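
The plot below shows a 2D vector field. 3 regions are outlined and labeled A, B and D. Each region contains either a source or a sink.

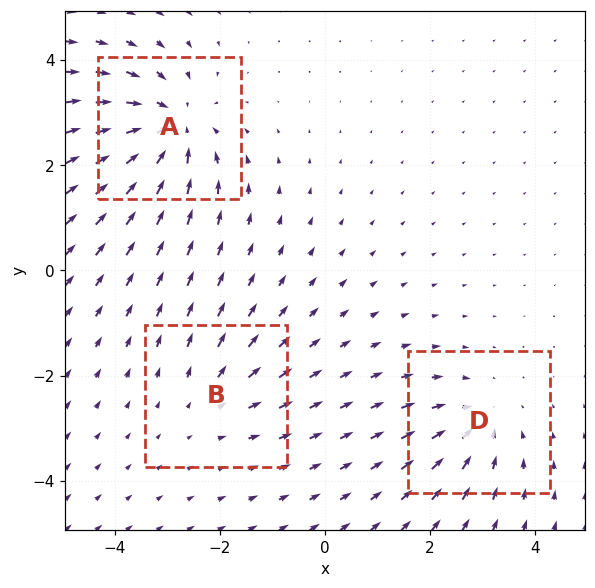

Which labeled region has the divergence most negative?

A

Divergence at each region's feature centre — A: about -5, B: about +2, D: about -3. Region A is most negative.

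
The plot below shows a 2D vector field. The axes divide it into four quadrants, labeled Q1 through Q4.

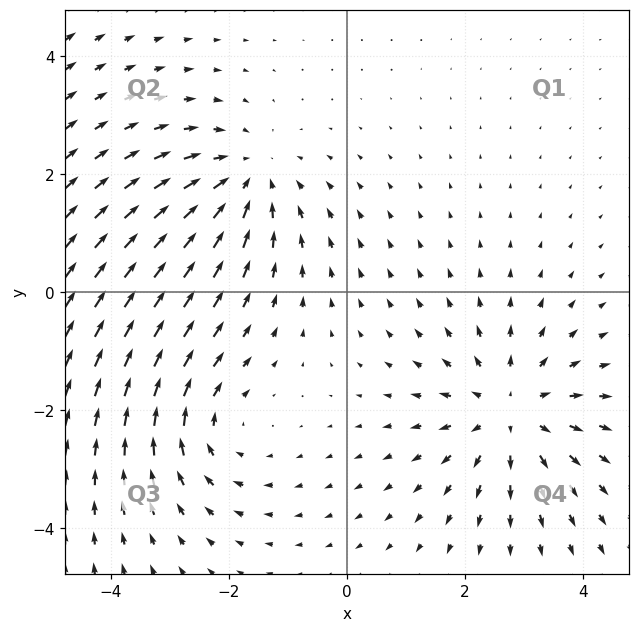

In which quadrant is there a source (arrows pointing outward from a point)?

Q4

The source sits at approximately (2.8, -2.0), which lies in quadrant Q4. The divergence there is about +4, positive as expected for a source.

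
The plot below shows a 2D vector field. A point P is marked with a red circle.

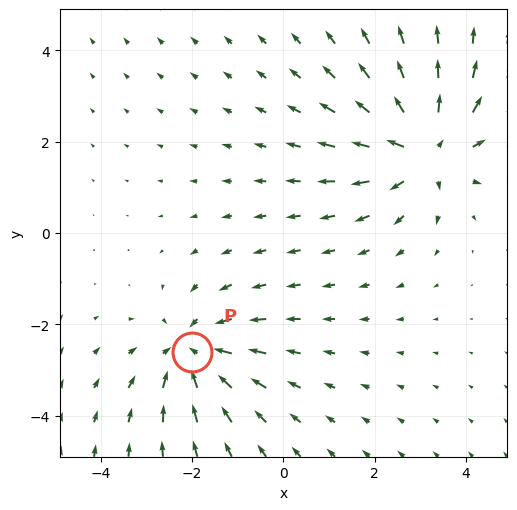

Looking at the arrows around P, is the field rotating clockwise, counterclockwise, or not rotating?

Near P at (-2.0, -2.6) the arrows show no circulation. The curl there is ≈0.

not rotating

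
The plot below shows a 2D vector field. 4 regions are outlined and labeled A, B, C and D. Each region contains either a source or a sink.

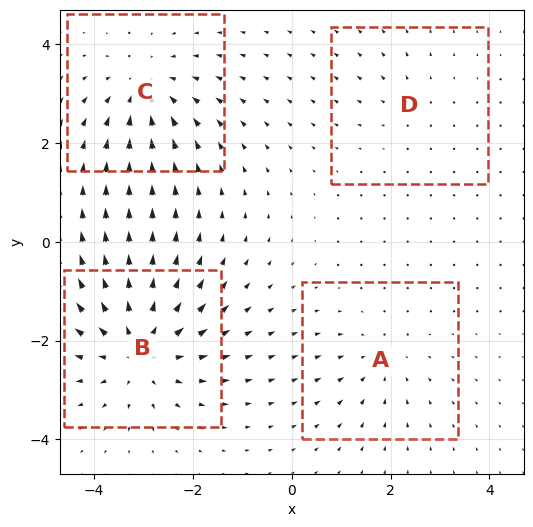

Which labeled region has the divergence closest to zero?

D

Divergence at each region's feature centre — A: about -3, B: about +6, C: about -4, D: about +2. Region D is closest to zero.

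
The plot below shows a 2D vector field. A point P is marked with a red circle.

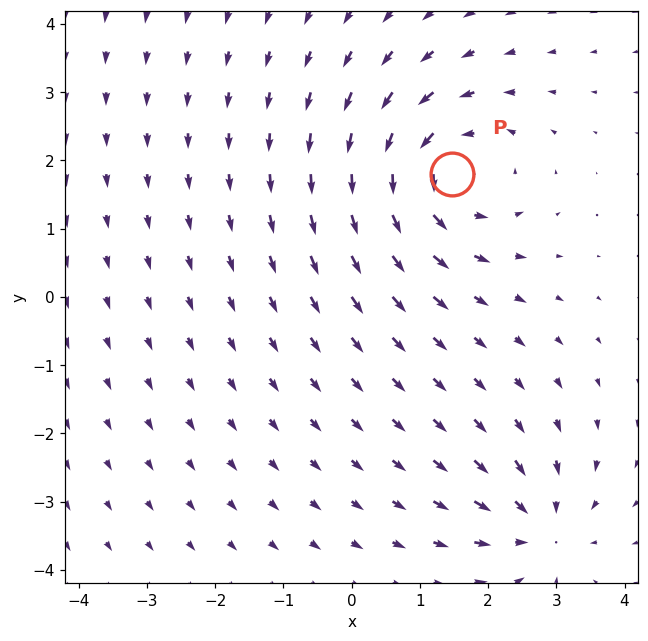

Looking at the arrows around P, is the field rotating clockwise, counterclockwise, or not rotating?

Near P at (1.5, 1.8) the arrows circulate counterclockwise. The curl (z-component) there is about +5; positive curl means counterclockwise rotation.

counterclockwise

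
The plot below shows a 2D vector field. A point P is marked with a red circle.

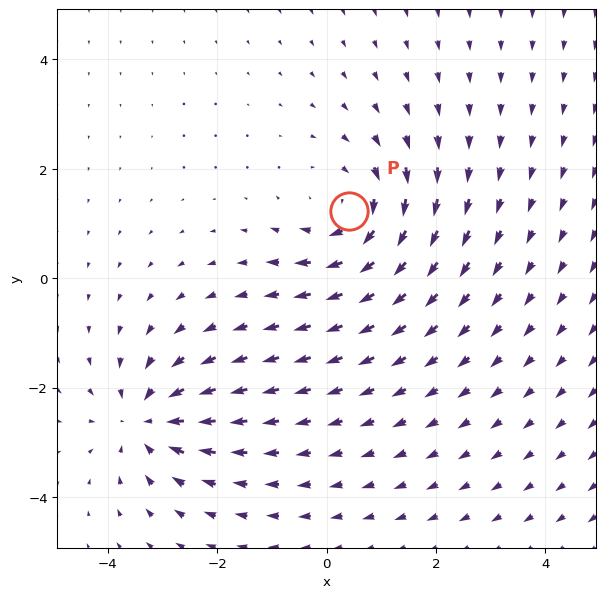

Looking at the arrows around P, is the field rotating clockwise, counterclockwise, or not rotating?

Near P at (0.4, 1.2) the arrows circulate clockwise. The curl (z-component) there is about -4; negative curl means clockwise rotation.

clockwise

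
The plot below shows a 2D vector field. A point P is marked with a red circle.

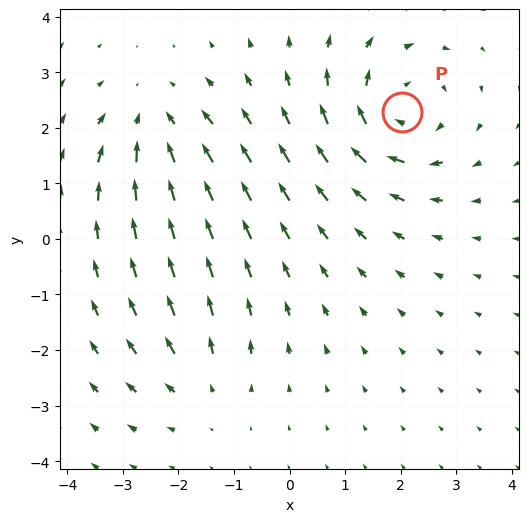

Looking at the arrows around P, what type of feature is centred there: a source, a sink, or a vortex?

vortex

At P (2.0, 2.3) the arrows circulate clockwise. Divergence ≈0, curl about -5 — near-zero divergence with nonzero curl is a vortex.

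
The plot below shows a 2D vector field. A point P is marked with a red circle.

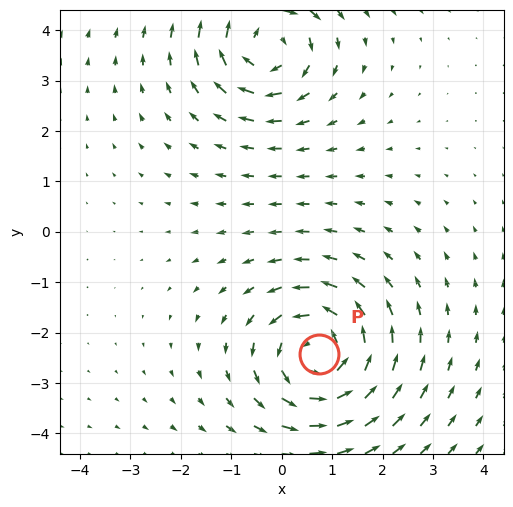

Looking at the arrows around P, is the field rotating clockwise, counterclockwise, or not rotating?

counterclockwise

Near P at (0.7, -2.4) the arrows circulate counterclockwise. The curl (z-component) there is about +4; positive curl means counterclockwise rotation.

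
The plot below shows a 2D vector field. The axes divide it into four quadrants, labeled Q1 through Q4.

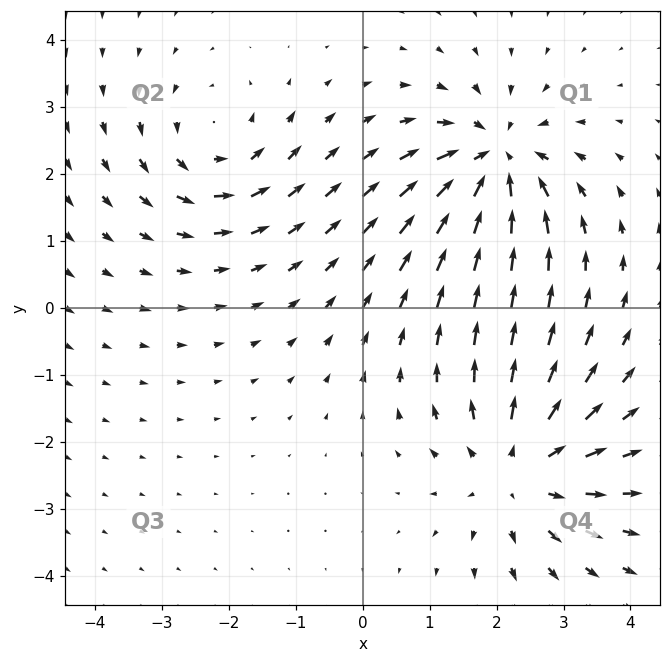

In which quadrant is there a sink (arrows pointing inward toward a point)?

The sink sits at approximately (2.0, 2.2), which lies in quadrant Q1. The divergence there is about -6, negative as expected for a sink.

Q1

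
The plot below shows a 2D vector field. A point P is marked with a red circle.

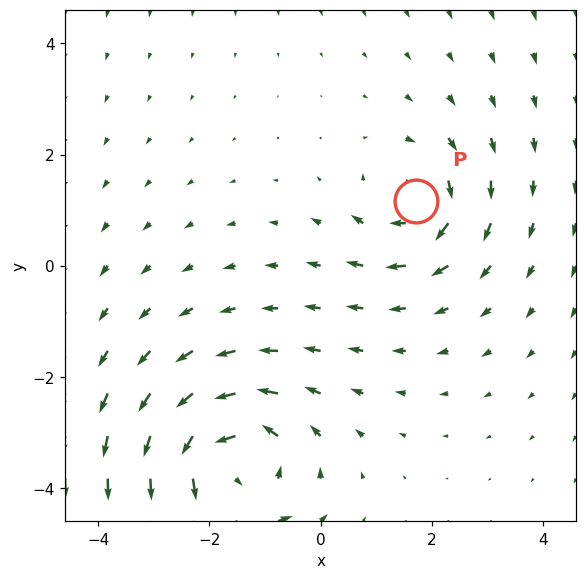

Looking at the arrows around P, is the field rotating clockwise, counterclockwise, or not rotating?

Near P at (1.7, 1.2) the arrows circulate clockwise. The curl (z-component) there is about -4; negative curl means clockwise rotation.

clockwise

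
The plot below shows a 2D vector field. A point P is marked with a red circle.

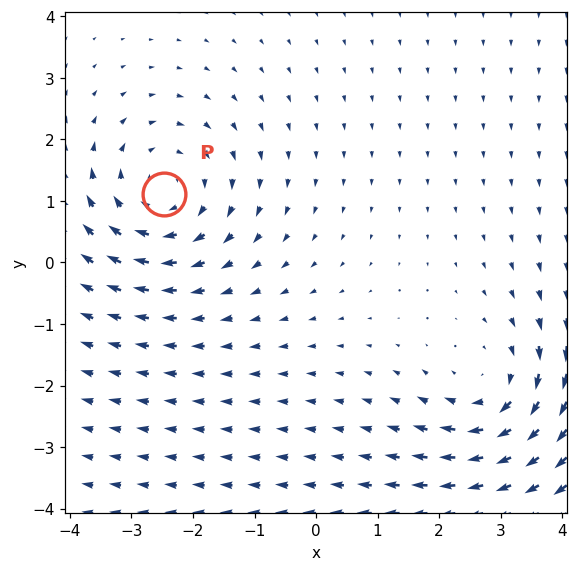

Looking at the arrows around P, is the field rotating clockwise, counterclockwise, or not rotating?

Near P at (-2.5, 1.1) the arrows circulate clockwise. The curl (z-component) there is about -4; negative curl means clockwise rotation.

clockwise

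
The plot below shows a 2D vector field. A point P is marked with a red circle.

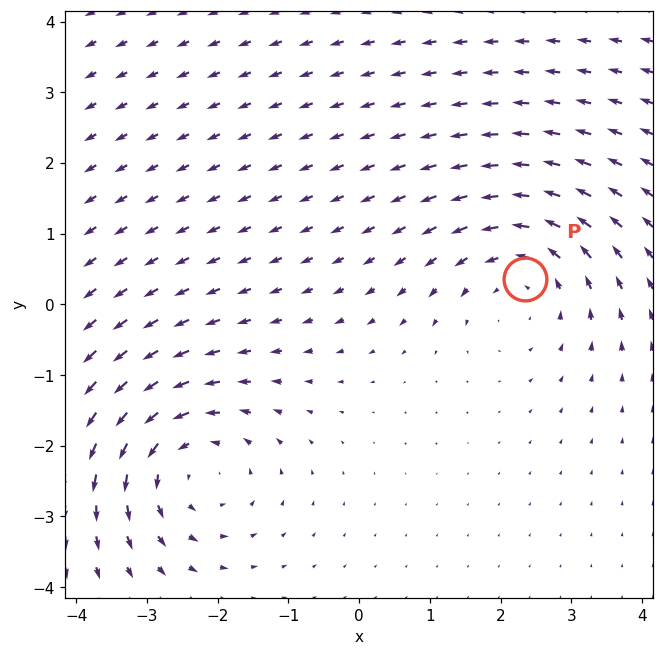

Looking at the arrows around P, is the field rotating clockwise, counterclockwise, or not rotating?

counterclockwise

Near P at (2.3, 0.4) the arrows circulate counterclockwise. The curl (z-component) there is about +3; positive curl means counterclockwise rotation.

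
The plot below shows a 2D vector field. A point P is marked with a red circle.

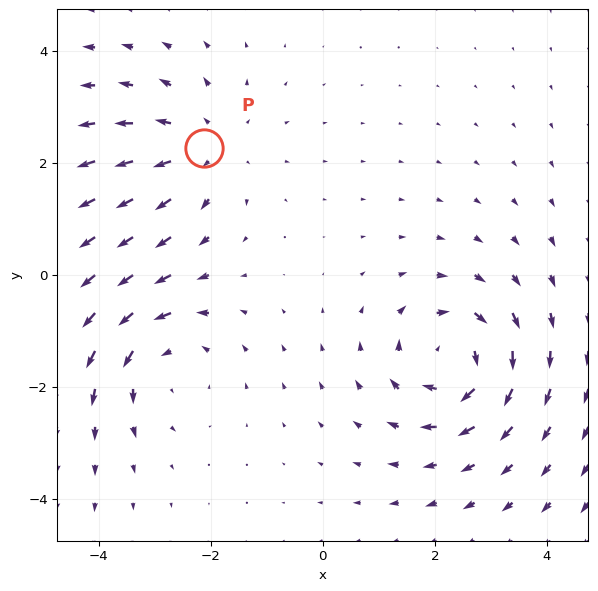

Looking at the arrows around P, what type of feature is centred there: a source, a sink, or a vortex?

At P (-2.1, 2.3) the arrows spread outward. Divergence about +3, curl ≈0 — positive divergence with near-zero curl is a source.

source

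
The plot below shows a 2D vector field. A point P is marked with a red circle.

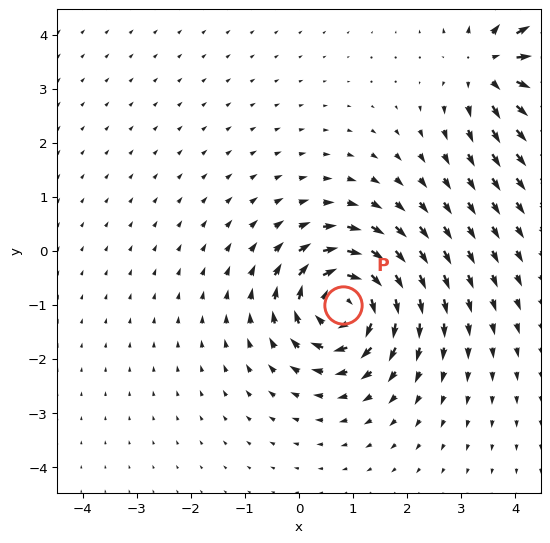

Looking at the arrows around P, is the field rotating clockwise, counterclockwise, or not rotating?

clockwise

Near P at (0.8, -1.0) the arrows circulate clockwise. The curl (z-component) there is about -7; negative curl means clockwise rotation.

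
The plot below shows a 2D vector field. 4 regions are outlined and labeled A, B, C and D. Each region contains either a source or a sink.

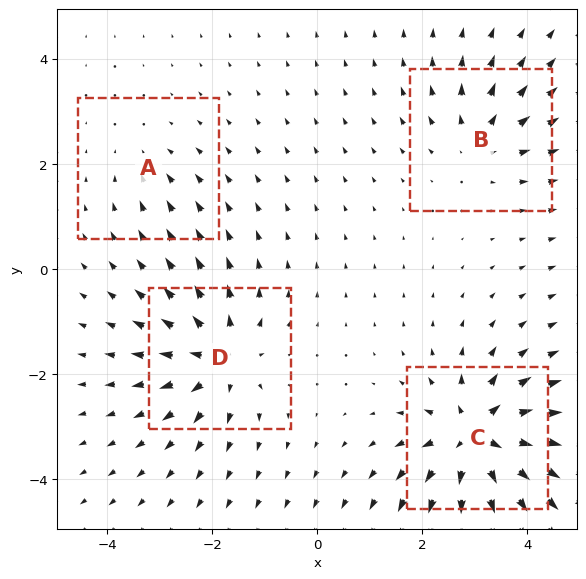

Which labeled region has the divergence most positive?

Divergence at each region's feature centre — A: about -2, B: about +4, C: about +9, D: about +7. Region C is most positive.

C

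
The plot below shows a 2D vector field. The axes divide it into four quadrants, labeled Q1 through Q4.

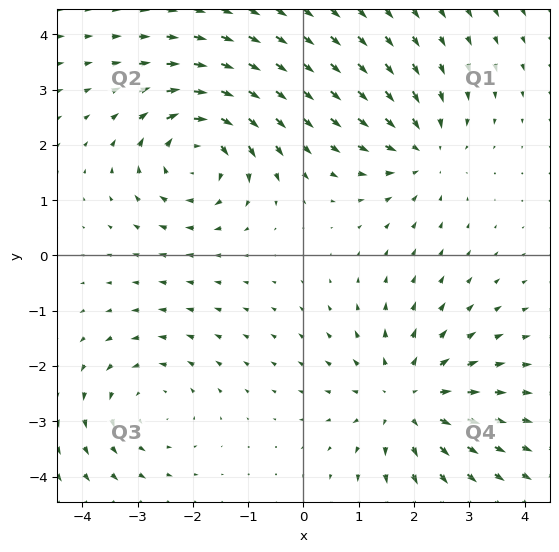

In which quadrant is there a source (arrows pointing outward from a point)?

The source sits at approximately (1.9, -2.6), which lies in quadrant Q4. The divergence there is about +3, positive as expected for a source.

Q4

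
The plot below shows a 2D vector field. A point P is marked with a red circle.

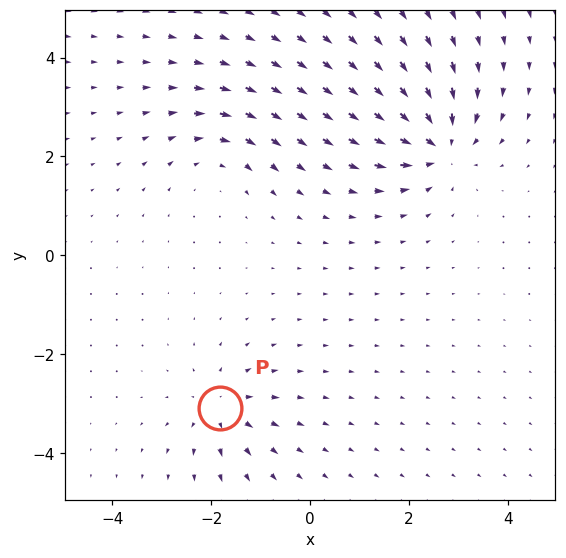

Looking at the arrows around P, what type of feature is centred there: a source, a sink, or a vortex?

source

At P (-1.8, -3.1) the arrows spread outward. Divergence about +4, curl ≈0 — positive divergence with near-zero curl is a source.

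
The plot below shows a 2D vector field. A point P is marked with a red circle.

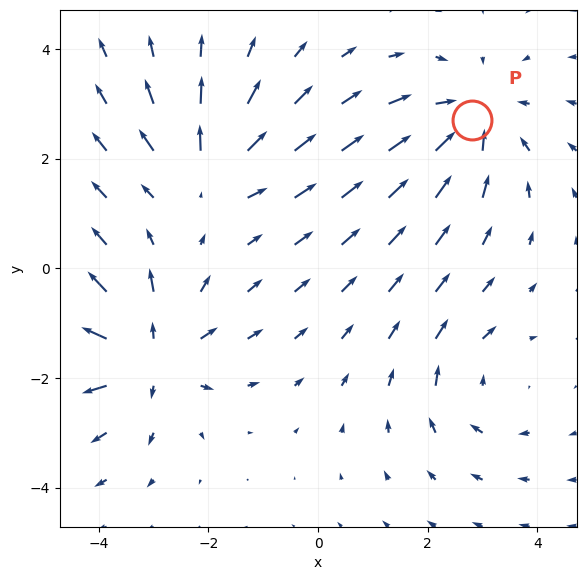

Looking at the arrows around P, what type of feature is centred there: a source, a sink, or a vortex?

At P (2.8, 2.7) the arrows converge inward. Divergence about -4, curl ≈0 — negative divergence with near-zero curl is a sink.

sink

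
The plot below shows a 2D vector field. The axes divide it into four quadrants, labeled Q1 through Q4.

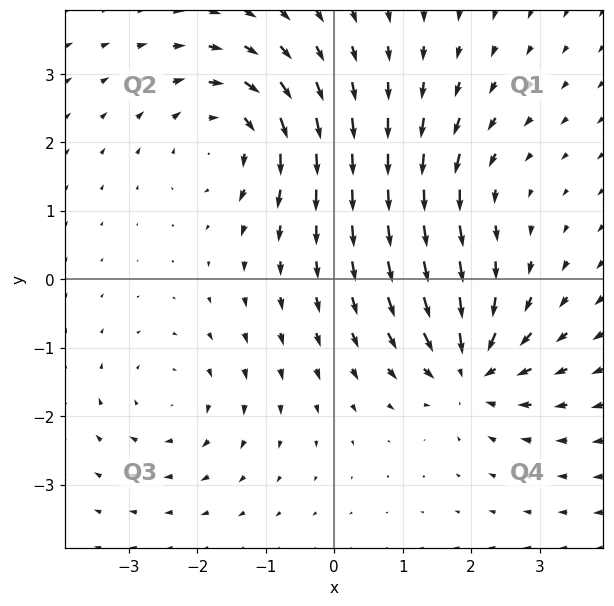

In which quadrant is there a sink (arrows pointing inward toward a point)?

Q4

The sink sits at approximately (2.0, -1.3), which lies in quadrant Q4. The divergence there is about -7, negative as expected for a sink.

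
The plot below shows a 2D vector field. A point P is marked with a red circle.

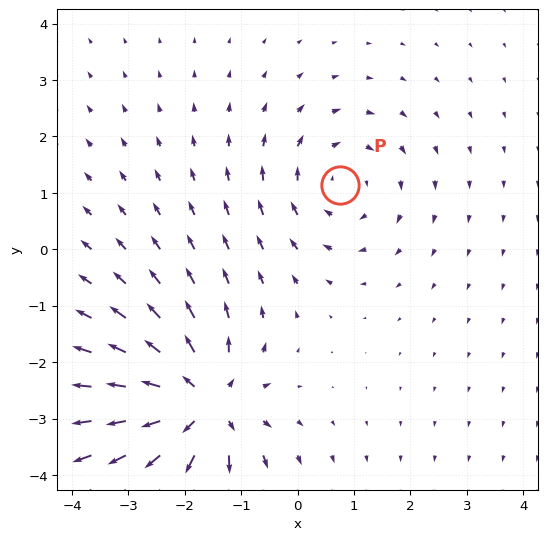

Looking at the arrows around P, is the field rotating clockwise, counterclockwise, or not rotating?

Near P at (0.7, 1.1) the arrows circulate clockwise. The curl (z-component) there is about -3; negative curl means clockwise rotation.

clockwise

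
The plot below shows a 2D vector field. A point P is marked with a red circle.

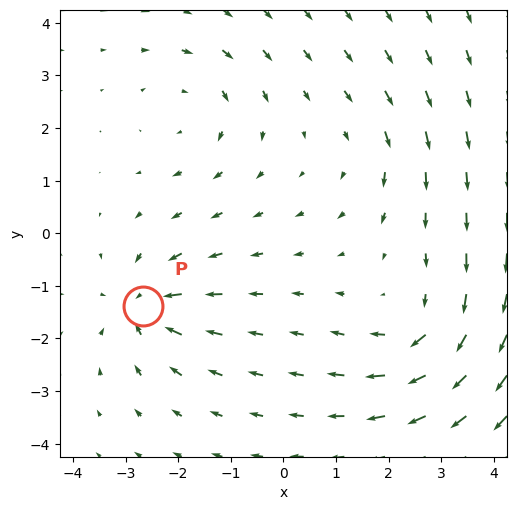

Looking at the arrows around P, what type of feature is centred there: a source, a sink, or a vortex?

At P (-2.7, -1.4) the arrows converge inward. Divergence about -5, curl ≈0 — negative divergence with near-zero curl is a sink.

sink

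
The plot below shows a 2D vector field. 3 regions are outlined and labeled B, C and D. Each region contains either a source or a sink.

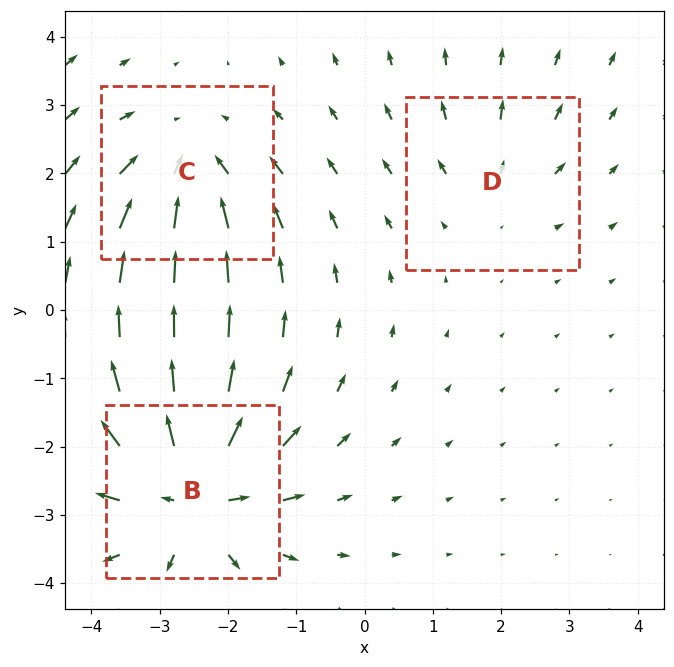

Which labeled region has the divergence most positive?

Divergence at each region's feature centre — B: about +6, C: about -4, D: about +2. Region B is most positive.

B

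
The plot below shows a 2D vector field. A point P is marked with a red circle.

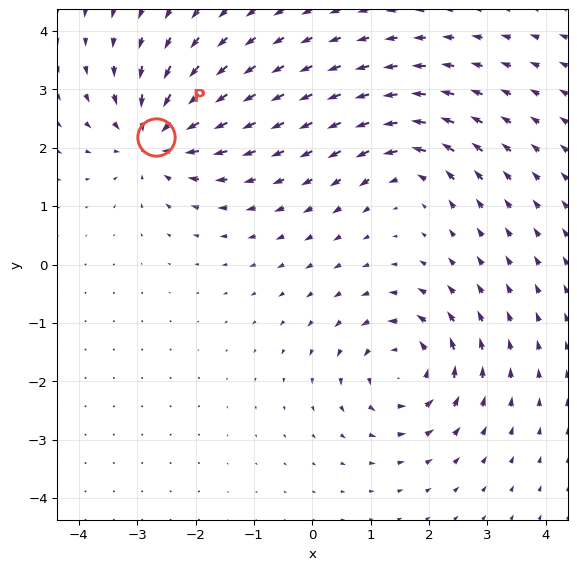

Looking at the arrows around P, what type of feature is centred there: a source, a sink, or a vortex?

At P (-2.7, 2.2) the arrows converge inward. Divergence about -6, curl ≈0 — negative divergence with near-zero curl is a sink.

sink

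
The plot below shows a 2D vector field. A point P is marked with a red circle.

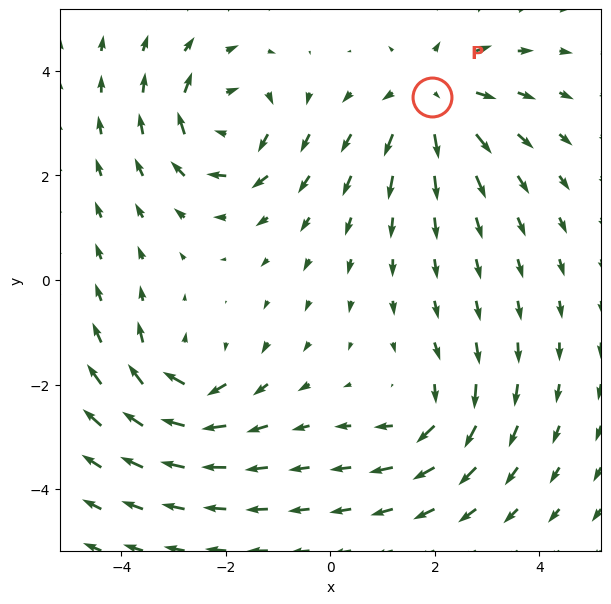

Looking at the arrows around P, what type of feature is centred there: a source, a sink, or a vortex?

source

At P (1.9, 3.5) the arrows spread outward. Divergence about +4, curl ≈0 — positive divergence with near-zero curl is a source.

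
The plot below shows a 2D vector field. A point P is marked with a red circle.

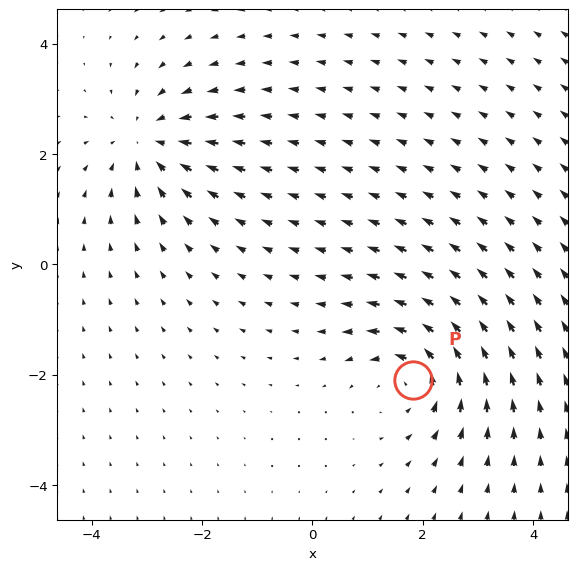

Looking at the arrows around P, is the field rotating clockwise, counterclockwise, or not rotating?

counterclockwise

Near P at (1.8, -2.1) the arrows circulate counterclockwise. The curl (z-component) there is about +4; positive curl means counterclockwise rotation.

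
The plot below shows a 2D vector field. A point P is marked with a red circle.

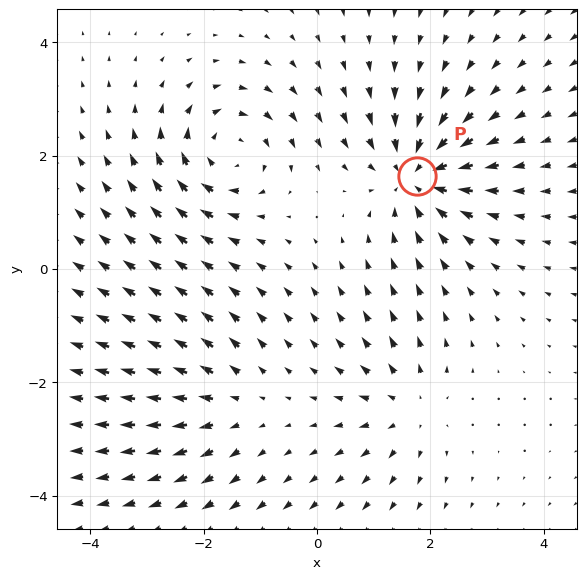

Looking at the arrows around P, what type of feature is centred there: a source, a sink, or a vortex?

At P (1.8, 1.6) the arrows converge inward. Divergence about -5, curl ≈0 — negative divergence with near-zero curl is a sink.

sink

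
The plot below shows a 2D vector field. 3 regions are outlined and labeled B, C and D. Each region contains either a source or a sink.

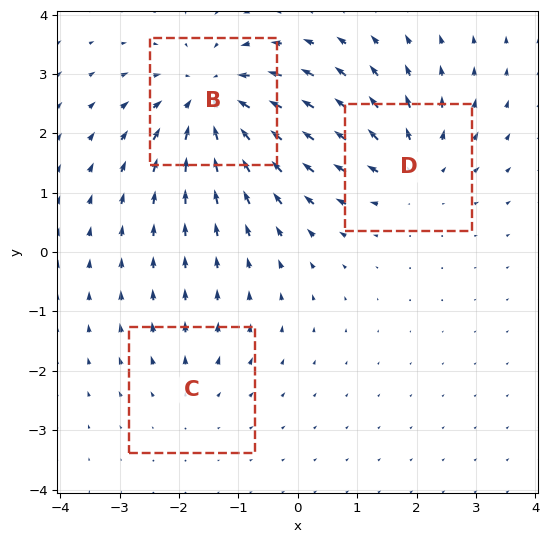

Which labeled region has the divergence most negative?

B

Divergence at each region's feature centre — B: about -5, C: about +2, D: about +3. Region B is most negative.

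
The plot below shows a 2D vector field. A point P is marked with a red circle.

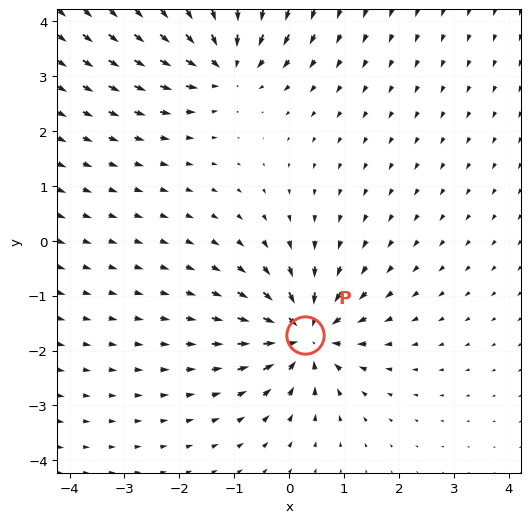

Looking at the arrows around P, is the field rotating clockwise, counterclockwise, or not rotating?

Near P at (0.3, -1.7) the arrows show no circulation. The curl there is ≈0.

not rotating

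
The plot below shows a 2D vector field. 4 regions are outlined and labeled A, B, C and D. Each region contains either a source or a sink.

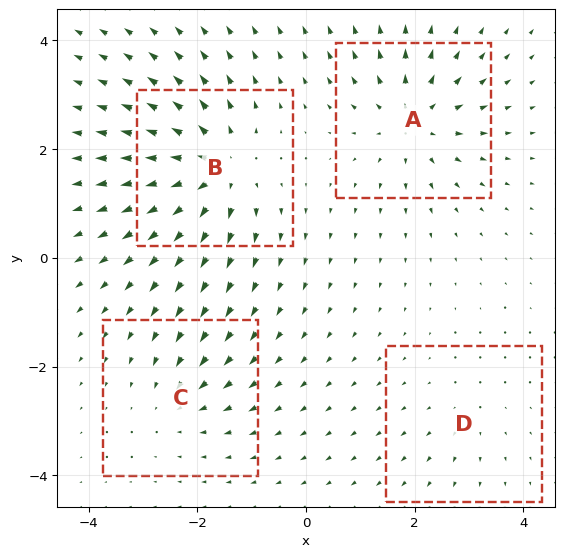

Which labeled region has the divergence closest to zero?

D

Divergence at each region's feature centre — A: about +6, B: about +7, C: about -3, D: about +2. Region D is closest to zero.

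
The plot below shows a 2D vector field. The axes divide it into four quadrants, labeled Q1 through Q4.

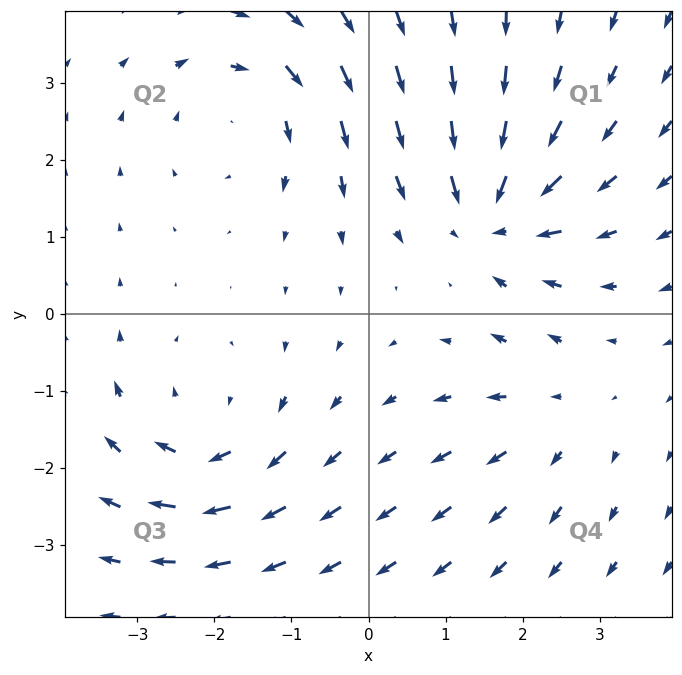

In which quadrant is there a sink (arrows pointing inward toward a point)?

Q1

The sink sits at approximately (1.6, 1.3), which lies in quadrant Q1. The divergence there is about -6, negative as expected for a sink.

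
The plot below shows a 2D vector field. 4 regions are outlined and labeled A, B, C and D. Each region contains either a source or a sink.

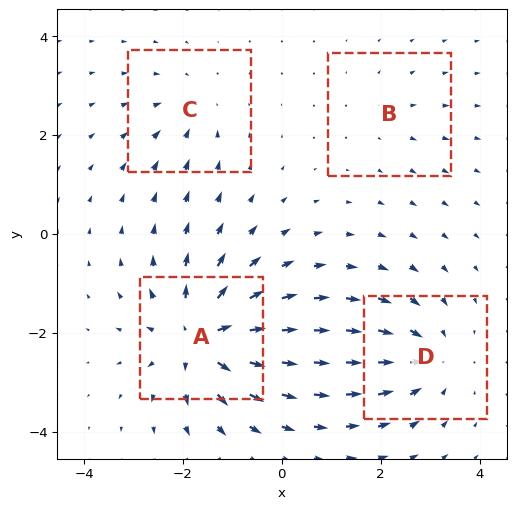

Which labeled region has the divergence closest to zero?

Divergence at each region's feature centre — A: about +7, B: about +2, C: about -3, D: about -5. Region B is closest to zero.

B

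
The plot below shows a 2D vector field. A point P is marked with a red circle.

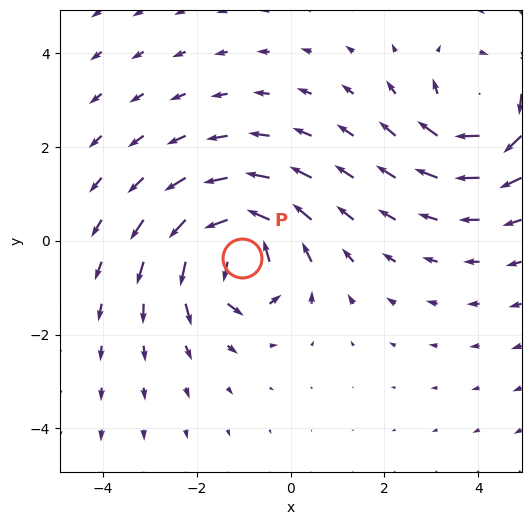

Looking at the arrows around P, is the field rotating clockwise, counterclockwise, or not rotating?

Near P at (-1.0, -0.4) the arrows circulate counterclockwise. The curl (z-component) there is about +6; positive curl means counterclockwise rotation.

counterclockwise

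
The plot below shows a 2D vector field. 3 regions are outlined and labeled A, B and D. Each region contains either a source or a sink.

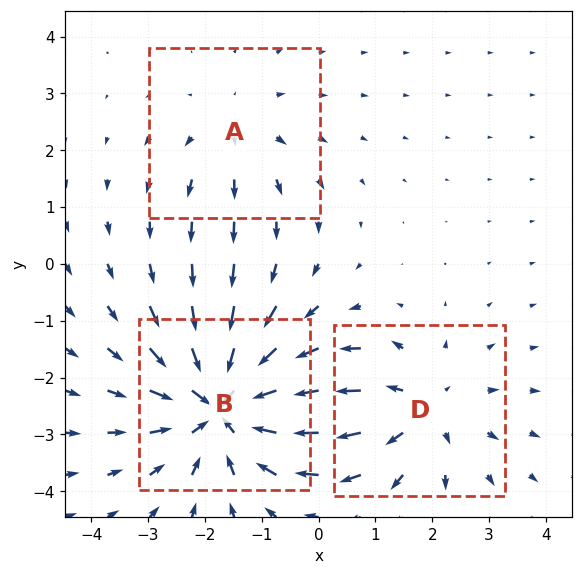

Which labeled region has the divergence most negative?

B

Divergence at each region's feature centre — A: about +2, B: about -4, D: about +3. Region B is most negative.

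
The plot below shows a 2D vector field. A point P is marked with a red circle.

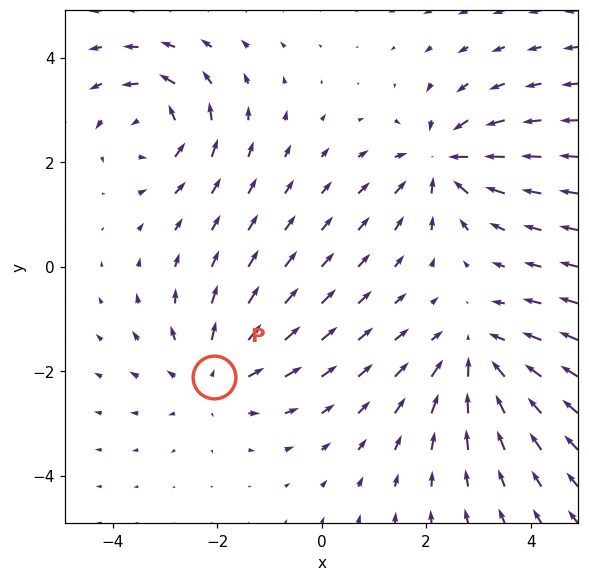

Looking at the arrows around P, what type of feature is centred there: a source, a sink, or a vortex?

source

At P (-2.1, -2.1) the arrows spread outward. Divergence about +3, curl ≈0 — positive divergence with near-zero curl is a source.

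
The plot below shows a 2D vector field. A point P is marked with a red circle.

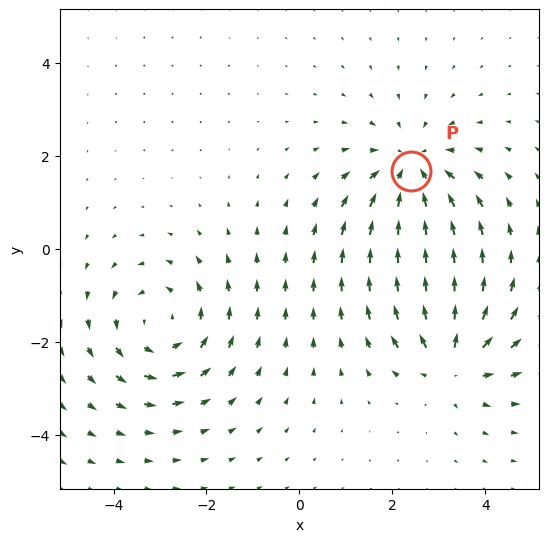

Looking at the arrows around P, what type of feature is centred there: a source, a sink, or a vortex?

sink

At P (2.4, 1.7) the arrows converge inward. Divergence about -3, curl ≈0 — negative divergence with near-zero curl is a sink.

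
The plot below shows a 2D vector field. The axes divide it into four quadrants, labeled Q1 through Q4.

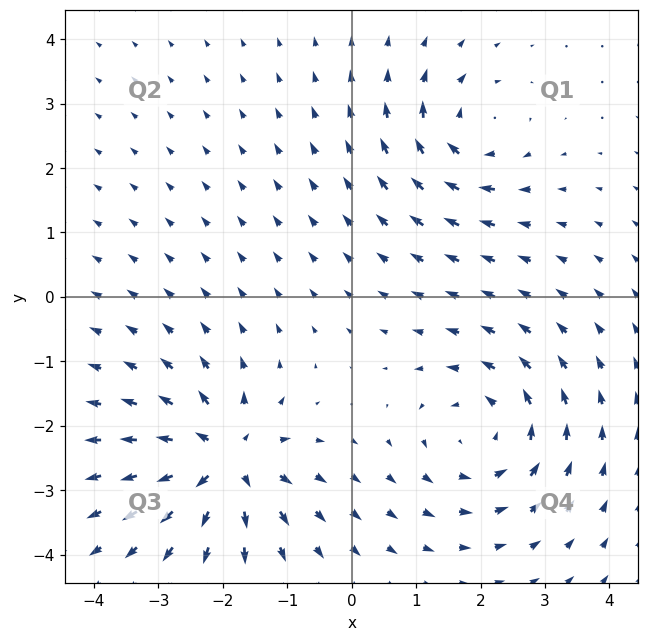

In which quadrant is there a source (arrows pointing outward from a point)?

The source sits at approximately (-2.0, -2.5), which lies in quadrant Q3. The divergence there is about +6, positive as expected for a source.

Q3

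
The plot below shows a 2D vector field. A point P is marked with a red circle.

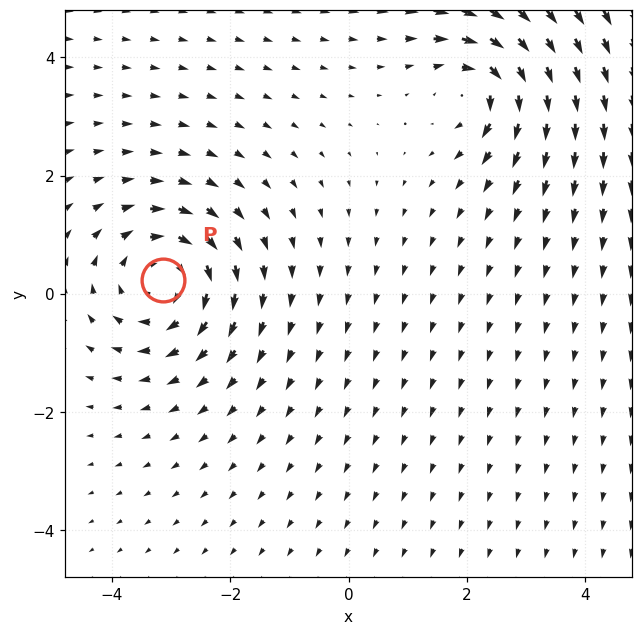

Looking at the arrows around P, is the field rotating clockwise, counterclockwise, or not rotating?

clockwise

Near P at (-3.1, 0.2) the arrows circulate clockwise. The curl (z-component) there is about -4; negative curl means clockwise rotation.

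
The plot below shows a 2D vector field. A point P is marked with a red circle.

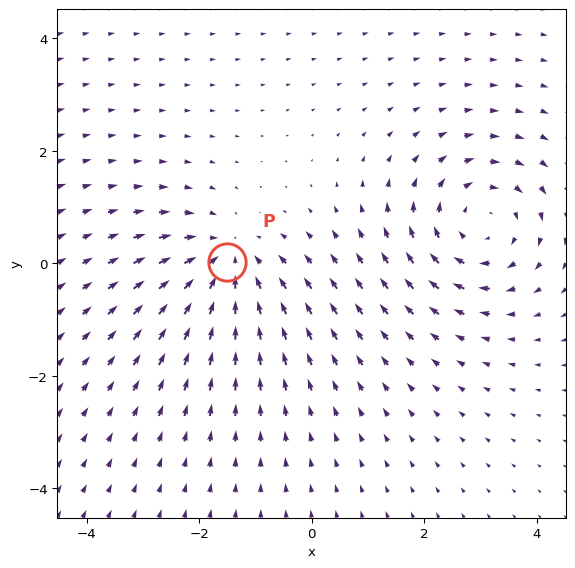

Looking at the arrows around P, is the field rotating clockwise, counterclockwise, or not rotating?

Near P at (-1.5, 0.0) the arrows show no circulation. The curl there is ≈0.

not rotating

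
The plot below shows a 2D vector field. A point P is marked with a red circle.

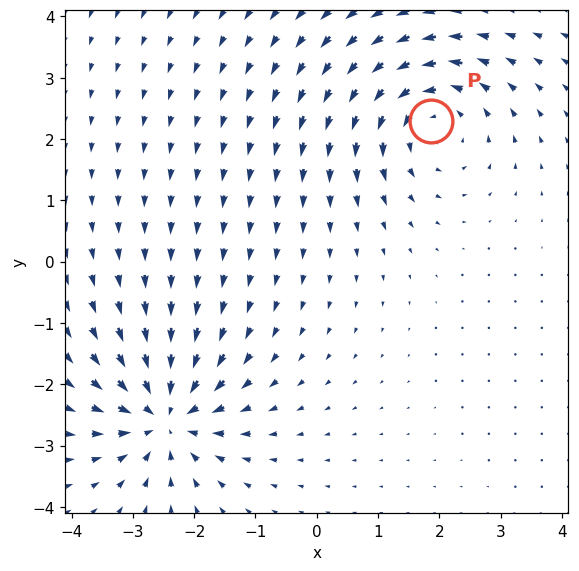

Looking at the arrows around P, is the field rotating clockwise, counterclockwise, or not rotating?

Near P at (1.9, 2.3) the arrows circulate counterclockwise. The curl (z-component) there is about +4; positive curl means counterclockwise rotation.

counterclockwise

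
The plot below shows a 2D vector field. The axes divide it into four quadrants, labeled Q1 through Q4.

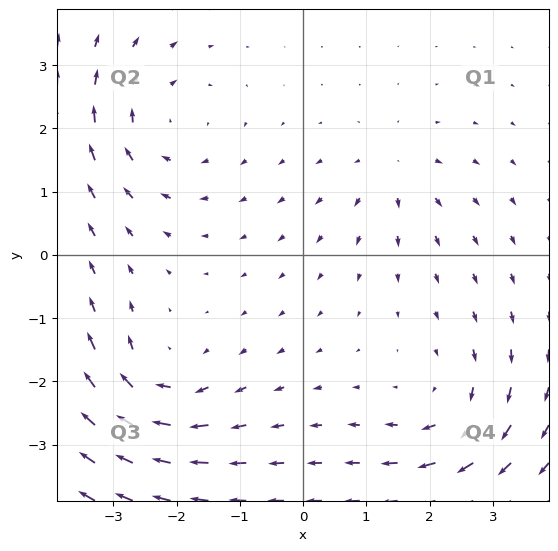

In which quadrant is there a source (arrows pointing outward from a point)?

Q1

The source sits at approximately (1.4, 1.3), which lies in quadrant Q1. The divergence there is about +4, positive as expected for a source.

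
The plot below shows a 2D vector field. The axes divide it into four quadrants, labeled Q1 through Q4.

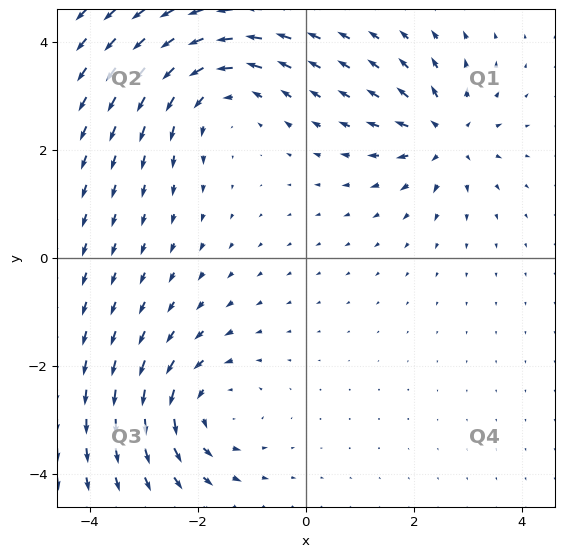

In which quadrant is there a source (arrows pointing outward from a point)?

The source sits at approximately (2.6, 2.3), which lies in quadrant Q1. The divergence there is about +4, positive as expected for a source.

Q1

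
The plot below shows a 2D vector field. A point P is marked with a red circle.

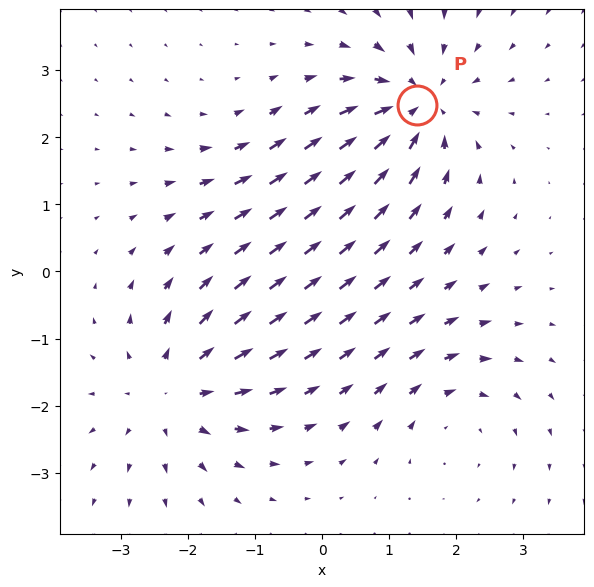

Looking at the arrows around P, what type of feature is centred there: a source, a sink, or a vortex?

At P (1.4, 2.5) the arrows converge inward. Divergence about -6, curl ≈0 — negative divergence with near-zero curl is a sink.

sink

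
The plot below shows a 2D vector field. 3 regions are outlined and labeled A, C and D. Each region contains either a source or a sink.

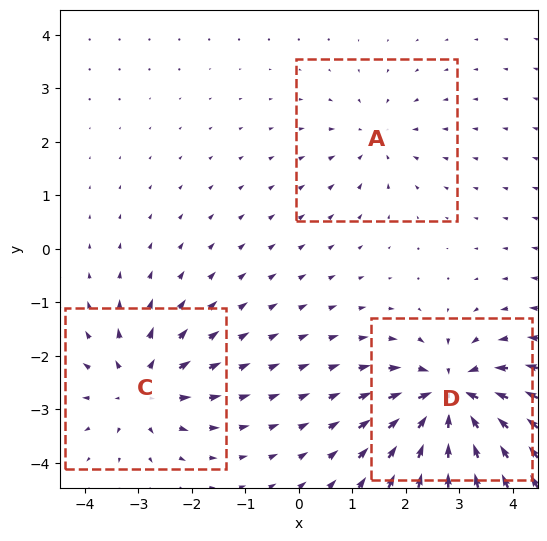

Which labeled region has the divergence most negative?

D

Divergence at each region's feature centre — A: about -2, C: about +4, D: about -6. Region D is most negative.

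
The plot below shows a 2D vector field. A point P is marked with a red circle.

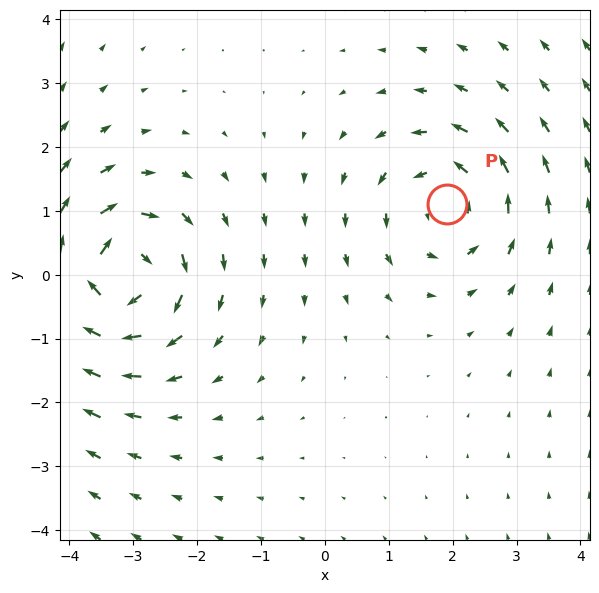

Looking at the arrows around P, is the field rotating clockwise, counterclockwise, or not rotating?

Near P at (1.9, 1.1) the arrows circulate counterclockwise. The curl (z-component) there is about +4; positive curl means counterclockwise rotation.

counterclockwise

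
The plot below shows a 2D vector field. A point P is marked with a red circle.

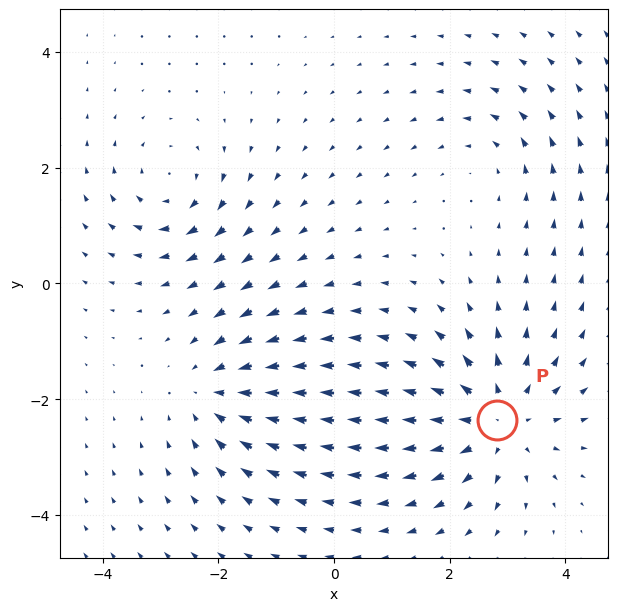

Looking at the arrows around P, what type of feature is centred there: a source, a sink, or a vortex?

source

At P (2.8, -2.4) the arrows spread outward. Divergence about +4, curl ≈0 — positive divergence with near-zero curl is a source.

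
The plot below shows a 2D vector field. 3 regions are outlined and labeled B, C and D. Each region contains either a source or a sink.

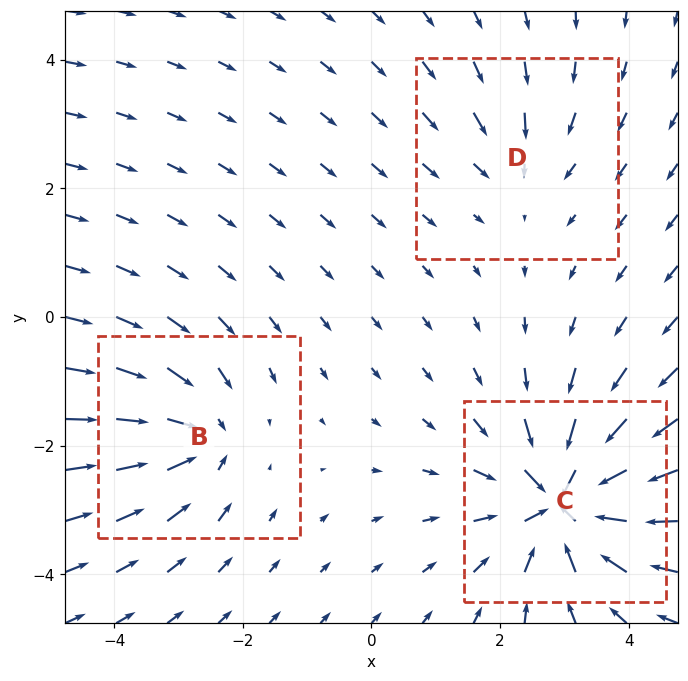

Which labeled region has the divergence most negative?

Divergence at each region's feature centre — B: about -4, C: about -6, D: about -2. Region C is most negative.

C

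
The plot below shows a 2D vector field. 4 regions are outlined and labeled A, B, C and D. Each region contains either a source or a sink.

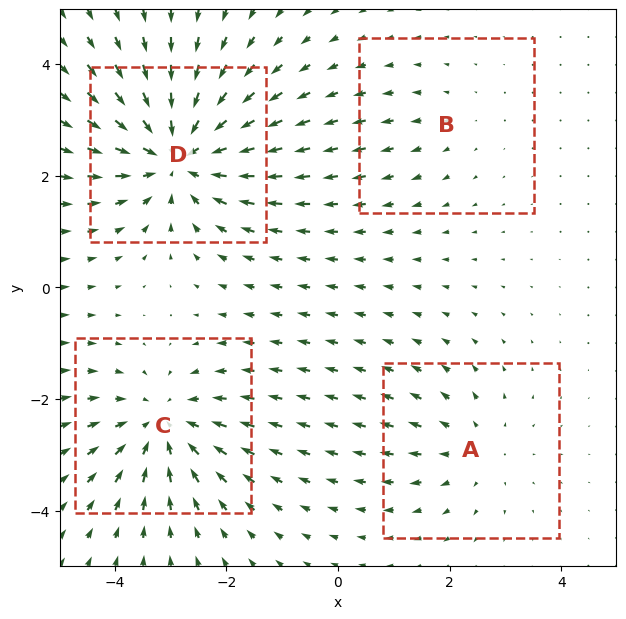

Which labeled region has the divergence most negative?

Divergence at each region's feature centre — A: about +3, B: about +2, C: about -5, D: about -6. Region D is most negative.

D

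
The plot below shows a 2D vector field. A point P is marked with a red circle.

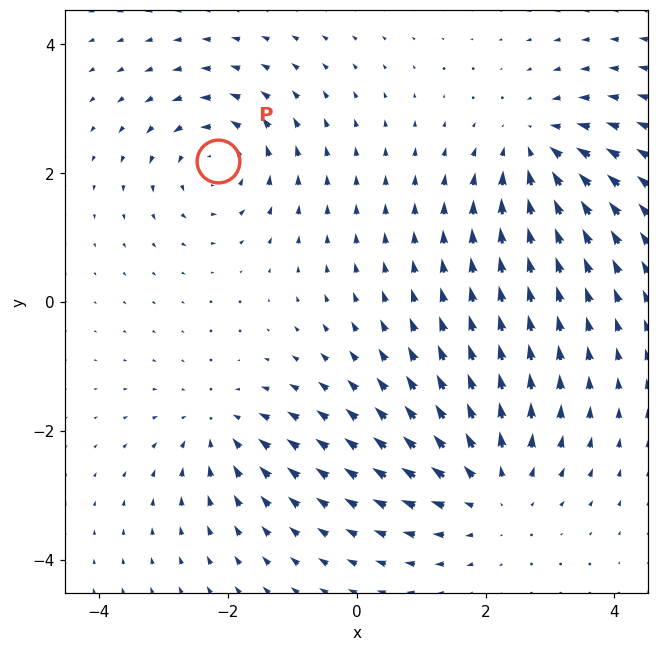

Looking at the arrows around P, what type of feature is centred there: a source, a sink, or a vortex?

At P (-2.2, 2.2) the arrows circulate counterclockwise. Divergence ≈0, curl about +5 — near-zero divergence with nonzero curl is a vortex.

vortex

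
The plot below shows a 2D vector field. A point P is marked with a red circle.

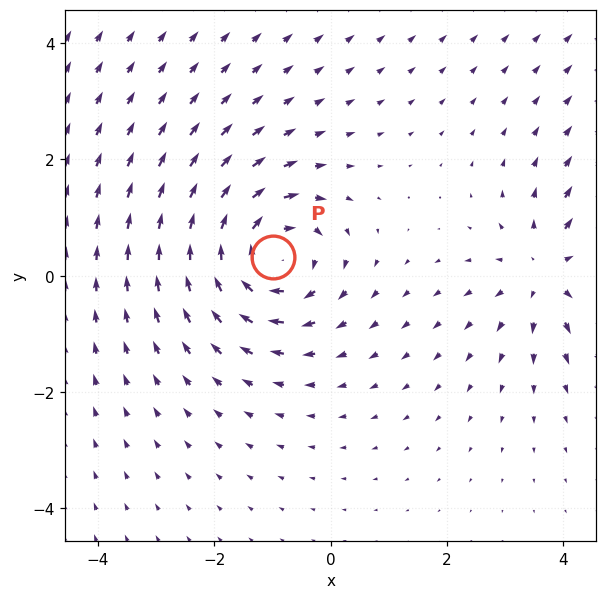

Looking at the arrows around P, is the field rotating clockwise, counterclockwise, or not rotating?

Near P at (-1.0, 0.3) the arrows circulate clockwise. The curl (z-component) there is about -5; negative curl means clockwise rotation.

clockwise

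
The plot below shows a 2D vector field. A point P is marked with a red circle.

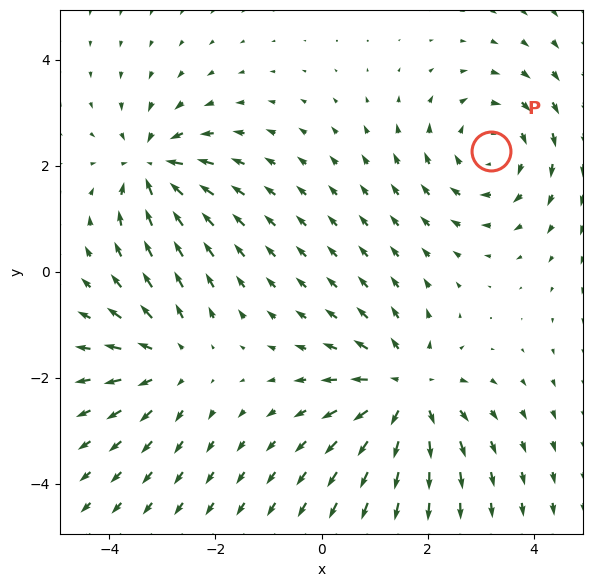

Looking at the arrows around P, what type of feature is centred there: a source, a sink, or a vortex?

vortex

At P (3.2, 2.3) the arrows circulate clockwise. Divergence ≈0, curl about -3 — near-zero divergence with nonzero curl is a vortex.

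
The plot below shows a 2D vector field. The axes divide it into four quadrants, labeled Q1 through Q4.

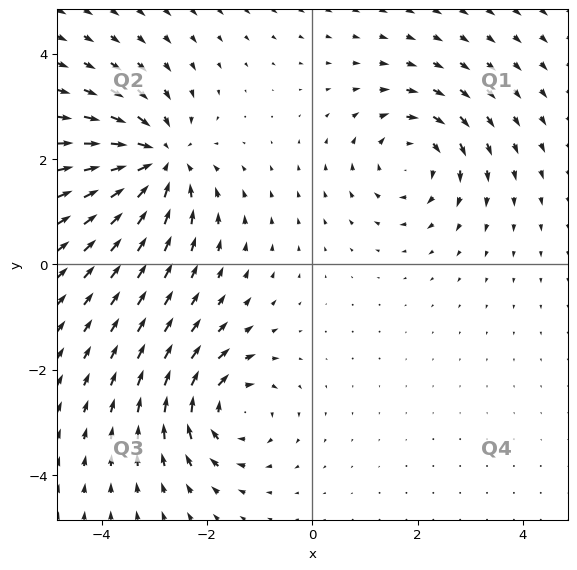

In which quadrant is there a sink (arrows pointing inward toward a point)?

Q2

The sink sits at approximately (-2.9, 2.0), which lies in quadrant Q2. The divergence there is about -5, negative as expected for a sink.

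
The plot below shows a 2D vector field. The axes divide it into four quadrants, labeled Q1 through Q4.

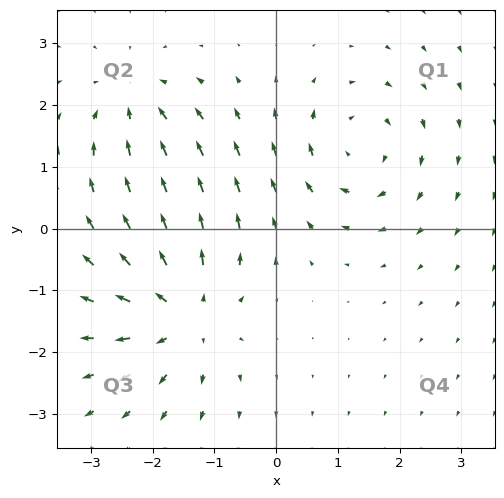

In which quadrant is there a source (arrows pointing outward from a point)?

The source sits at approximately (-1.5, -1.4), which lies in quadrant Q3. The divergence there is about +5, positive as expected for a source.

Q3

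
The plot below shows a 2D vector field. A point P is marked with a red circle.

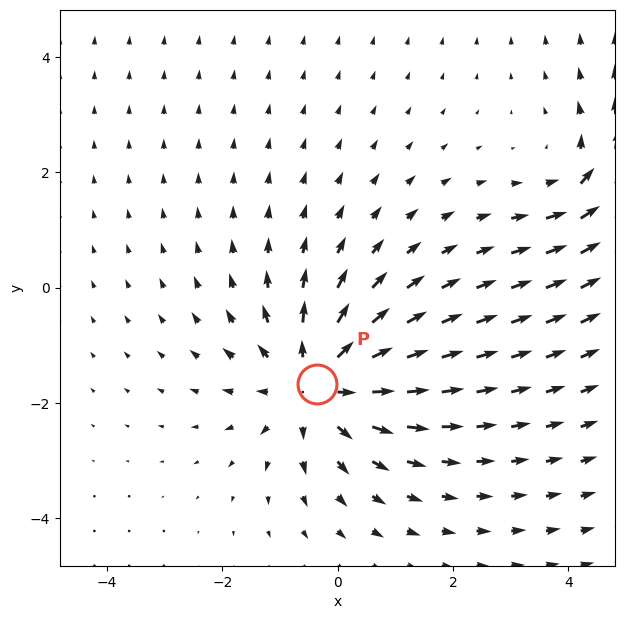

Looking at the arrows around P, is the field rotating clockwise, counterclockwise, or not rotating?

not rotating

Near P at (-0.3, -1.7) the arrows show no circulation. The curl there is ≈0.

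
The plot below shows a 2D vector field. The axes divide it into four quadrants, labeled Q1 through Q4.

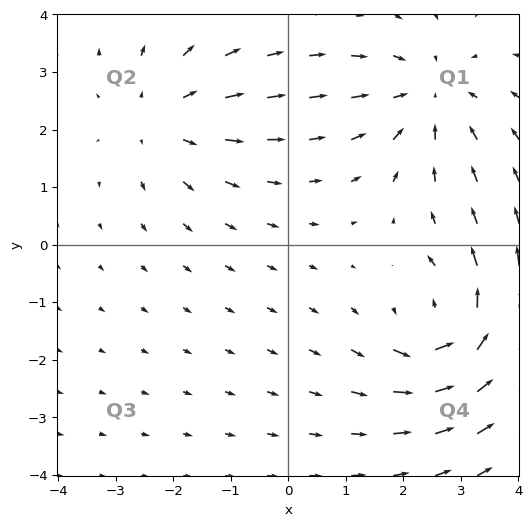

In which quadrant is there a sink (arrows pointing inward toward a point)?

The sink sits at approximately (2.4, 2.6), which lies in quadrant Q1. The divergence there is about -3, negative as expected for a sink.

Q1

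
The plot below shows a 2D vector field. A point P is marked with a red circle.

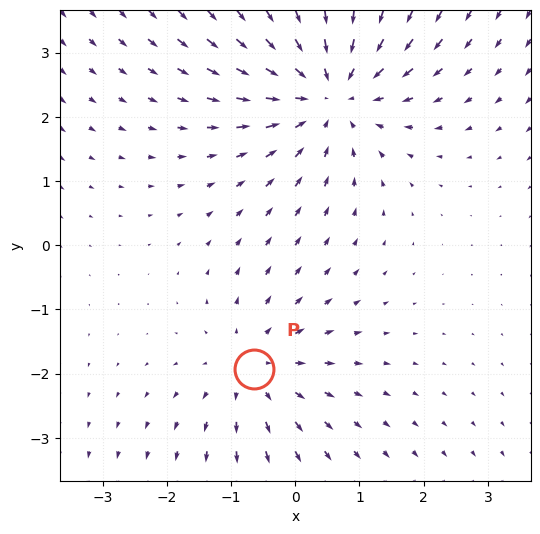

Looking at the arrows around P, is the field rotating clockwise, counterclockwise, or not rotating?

not rotating

Near P at (-0.6, -1.9) the arrows show no circulation. The curl there is ≈0.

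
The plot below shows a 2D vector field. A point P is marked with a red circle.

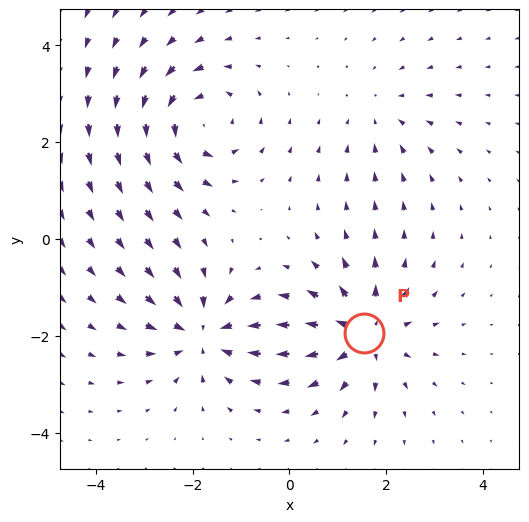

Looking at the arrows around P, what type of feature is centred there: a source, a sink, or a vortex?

At P (1.5, -1.9) the arrows spread outward. Divergence about +6, curl ≈0 — positive divergence with near-zero curl is a source.

source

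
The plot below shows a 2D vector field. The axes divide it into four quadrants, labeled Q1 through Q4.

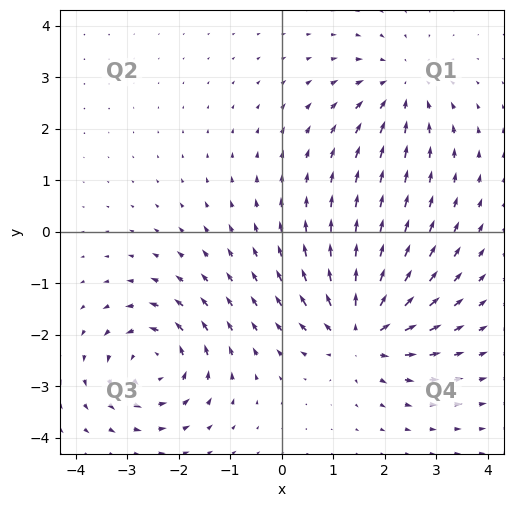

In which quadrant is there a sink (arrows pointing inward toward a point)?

The sink sits at approximately (2.3, 2.8), which lies in quadrant Q1. The divergence there is about -4, negative as expected for a sink.

Q1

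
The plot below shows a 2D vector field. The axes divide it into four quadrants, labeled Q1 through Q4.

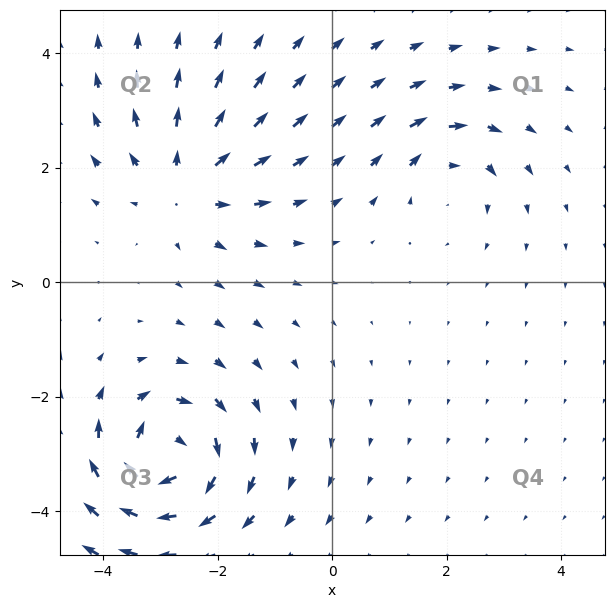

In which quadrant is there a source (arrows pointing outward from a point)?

The source sits at approximately (-2.6, 1.7), which lies in quadrant Q2. The divergence there is about +4, positive as expected for a source.

Q2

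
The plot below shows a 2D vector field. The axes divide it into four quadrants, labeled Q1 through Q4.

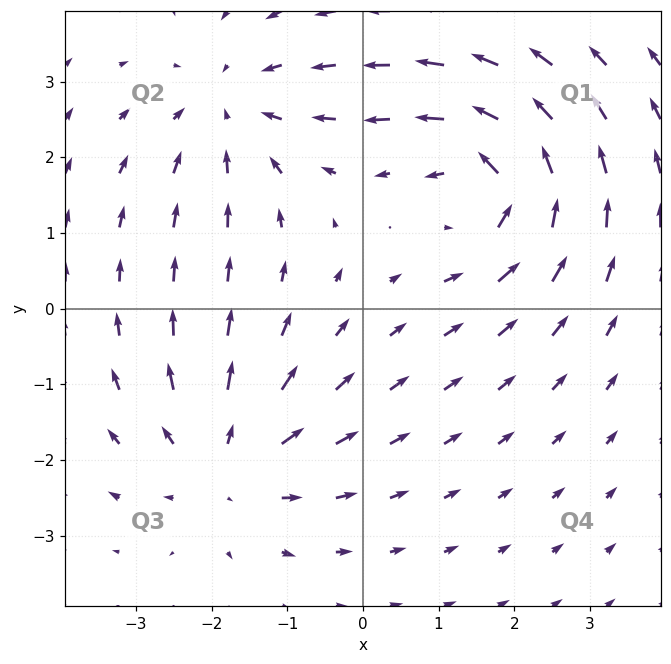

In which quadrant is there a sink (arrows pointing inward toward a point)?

The sink sits at approximately (-1.7, 2.6), which lies in quadrant Q2. The divergence there is about -3, negative as expected for a sink.

Q2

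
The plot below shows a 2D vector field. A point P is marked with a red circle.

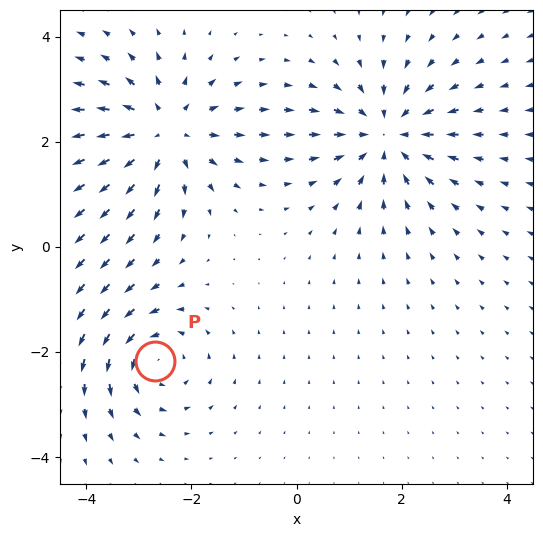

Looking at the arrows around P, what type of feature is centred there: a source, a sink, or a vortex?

At P (-2.7, -2.2) the arrows circulate counterclockwise. Divergence ≈0, curl about +4 — near-zero divergence with nonzero curl is a vortex.

vortex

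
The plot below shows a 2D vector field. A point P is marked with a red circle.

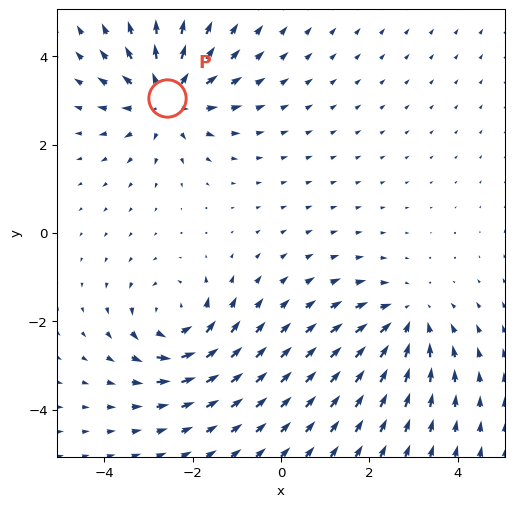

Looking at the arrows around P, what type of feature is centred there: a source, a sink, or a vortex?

At P (-2.6, 3.0) the arrows spread outward. Divergence about +5, curl ≈0 — positive divergence with near-zero curl is a source.

source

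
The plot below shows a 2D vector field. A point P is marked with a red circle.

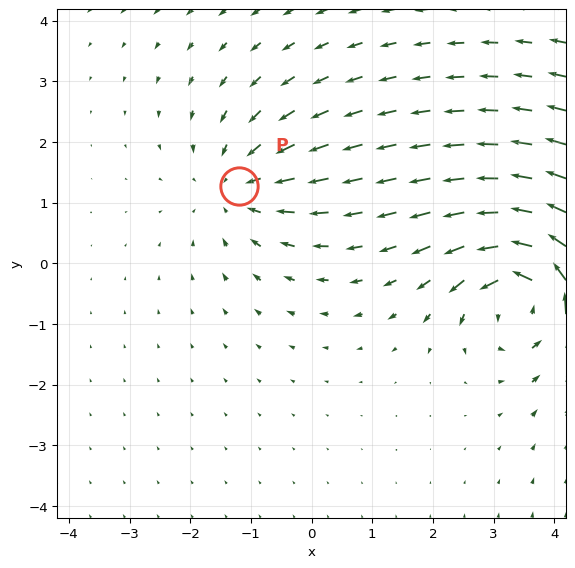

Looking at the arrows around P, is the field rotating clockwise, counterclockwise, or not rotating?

Near P at (-1.2, 1.3) the arrows show no circulation. The curl there is ≈0.

not rotating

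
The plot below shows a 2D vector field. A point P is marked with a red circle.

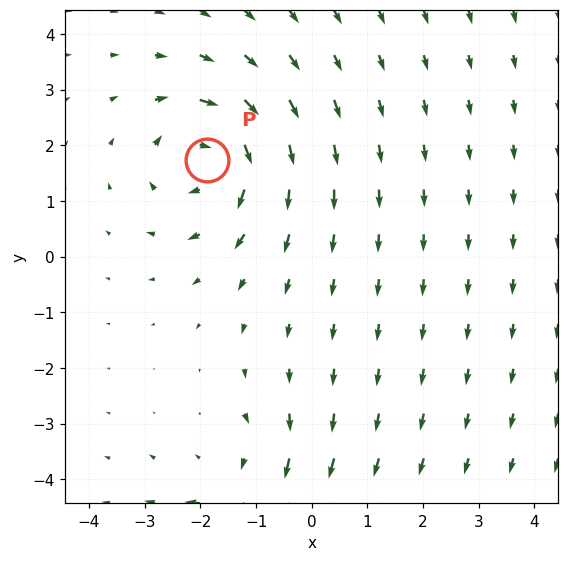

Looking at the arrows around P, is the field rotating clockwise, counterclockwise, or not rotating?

clockwise

Near P at (-1.9, 1.7) the arrows circulate clockwise. The curl (z-component) there is about -6; negative curl means clockwise rotation.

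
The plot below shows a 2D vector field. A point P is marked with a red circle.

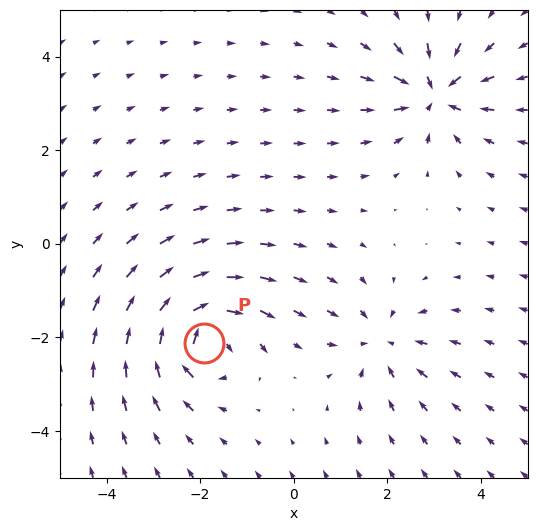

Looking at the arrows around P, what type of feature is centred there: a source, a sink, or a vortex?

vortex

At P (-1.9, -2.1) the arrows circulate clockwise. Divergence ≈0, curl about -6 — near-zero divergence with nonzero curl is a vortex.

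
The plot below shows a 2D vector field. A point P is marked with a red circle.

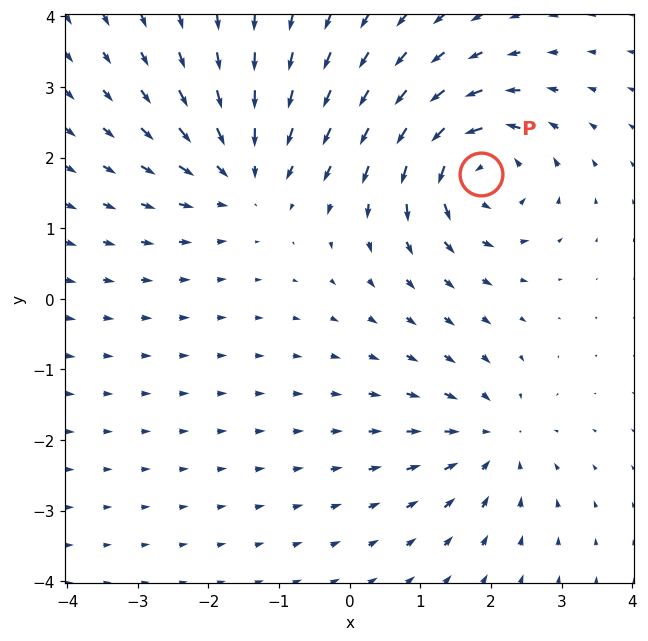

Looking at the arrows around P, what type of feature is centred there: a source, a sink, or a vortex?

At P (1.9, 1.8) the arrows circulate counterclockwise. Divergence ≈0, curl about +7 — near-zero divergence with nonzero curl is a vortex.

vortex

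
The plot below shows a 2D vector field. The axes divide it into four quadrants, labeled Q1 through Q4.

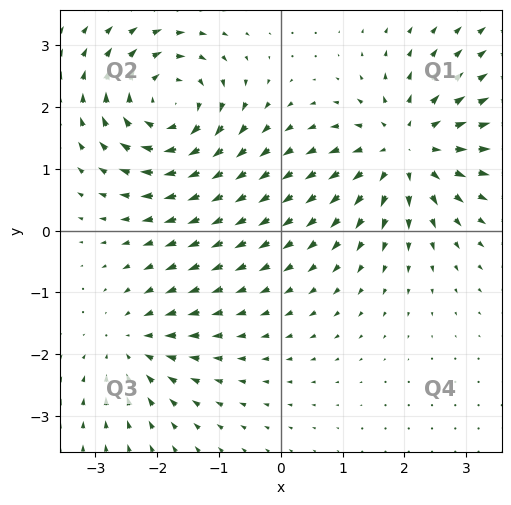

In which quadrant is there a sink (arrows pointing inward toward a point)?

Q3

The sink sits at approximately (-2.4, -1.8), which lies in quadrant Q3. The divergence there is about -3, negative as expected for a sink.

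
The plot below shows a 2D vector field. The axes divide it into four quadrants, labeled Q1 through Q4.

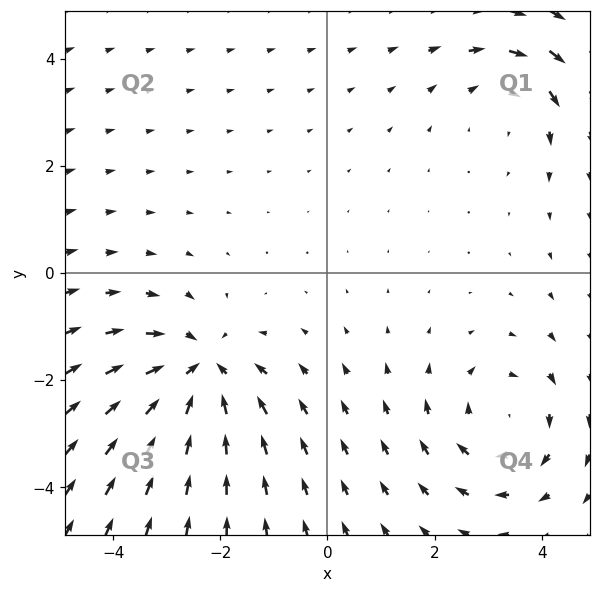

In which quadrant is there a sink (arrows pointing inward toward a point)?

The sink sits at approximately (-2.4, -1.8), which lies in quadrant Q3. The divergence there is about -5, negative as expected for a sink.

Q3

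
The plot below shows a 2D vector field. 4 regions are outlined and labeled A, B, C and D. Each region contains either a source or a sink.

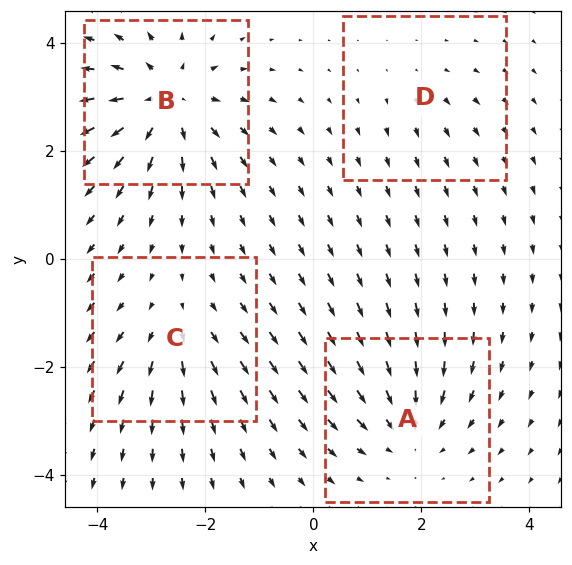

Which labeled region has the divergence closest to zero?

D

Divergence at each region's feature centre — A: about -4, B: about +6, C: about +3, D: about +2. Region D is closest to zero.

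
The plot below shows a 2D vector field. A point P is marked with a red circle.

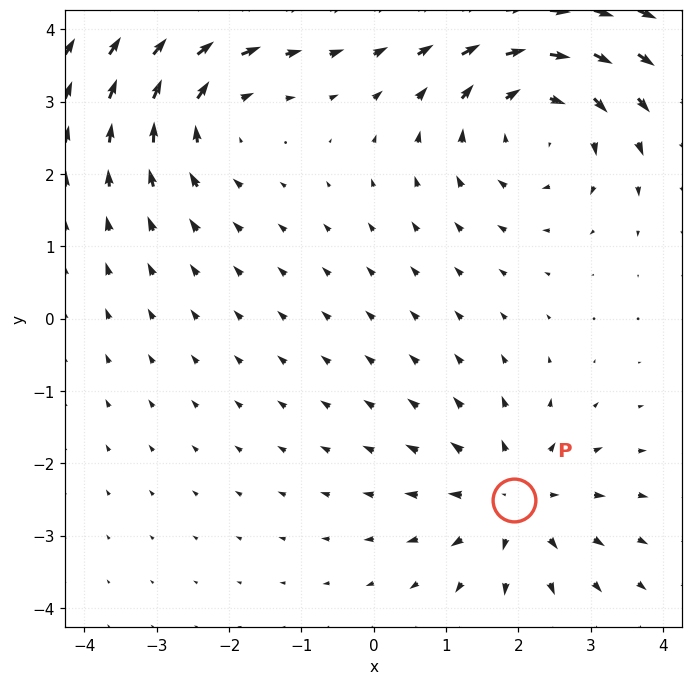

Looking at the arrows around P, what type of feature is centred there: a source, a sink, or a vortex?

source

At P (1.9, -2.5) the arrows spread outward. Divergence about +3, curl ≈0 — positive divergence with near-zero curl is a source.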